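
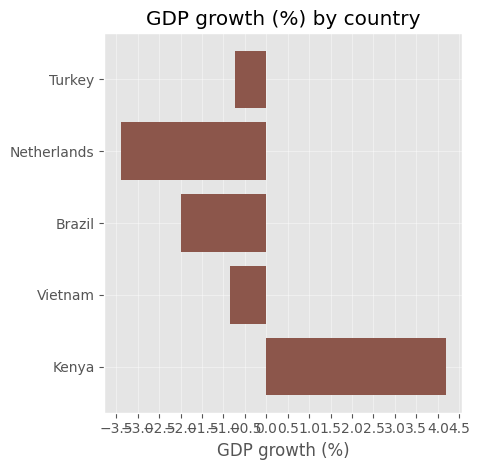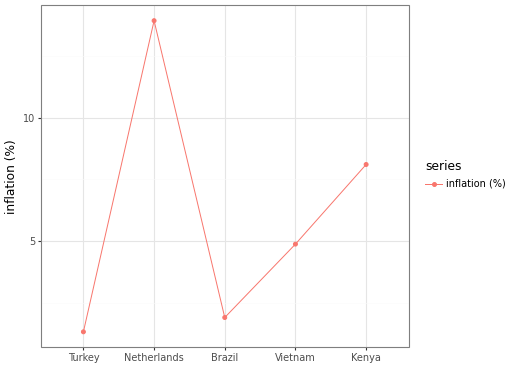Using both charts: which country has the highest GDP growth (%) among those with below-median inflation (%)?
Turkey

Chart 2 median inflation (%) ≈ 4; below-median countries: Turkey, Brazil. Among those, Turkey has the highest GDP growth (%) (≈ -0.5).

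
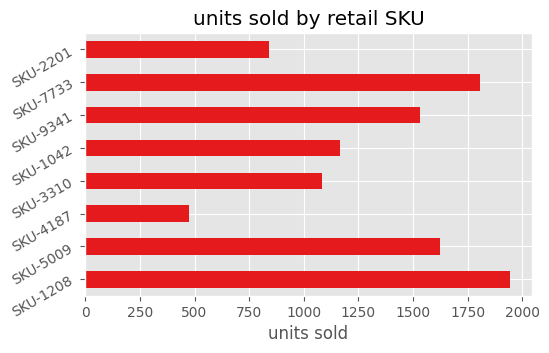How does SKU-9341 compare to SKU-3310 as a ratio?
≈ 1.6×

SKU-9341 ≈ 1600, SKU-3310 ≈ 1000; 1600/1000 ≈ 1.6.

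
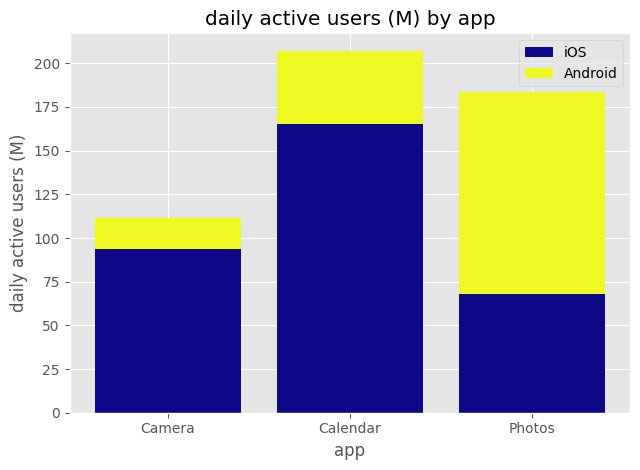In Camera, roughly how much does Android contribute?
≈ 20

Android top ≈ 120, bottom ≈ 100; segment ≈ 20.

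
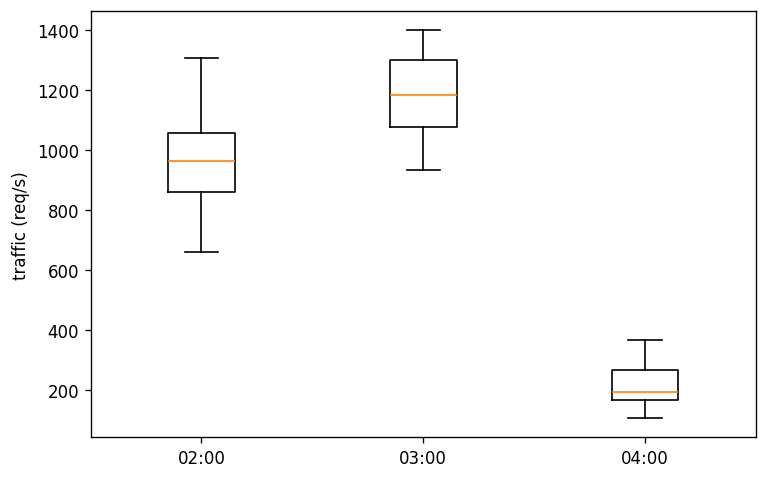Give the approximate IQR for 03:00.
≈ 200

Q3 ≈ 1300, Q1 ≈ 1100; IQR ≈ 200.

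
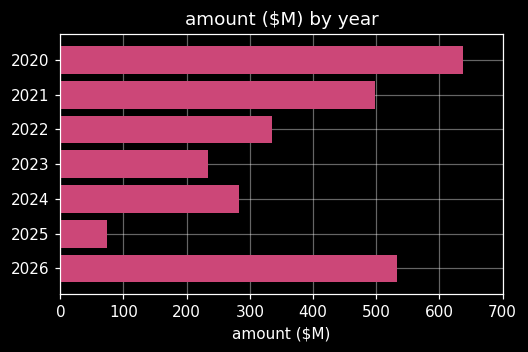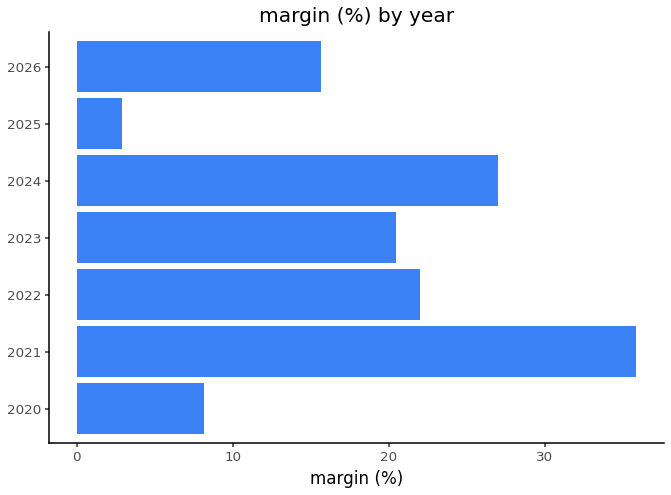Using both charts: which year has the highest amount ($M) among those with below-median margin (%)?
2020

Chart 2 median margin (%) ≈ 20; below-median years: 2020, 2025, 2026. Among those, 2020 has the highest amount ($M) (≈ 600).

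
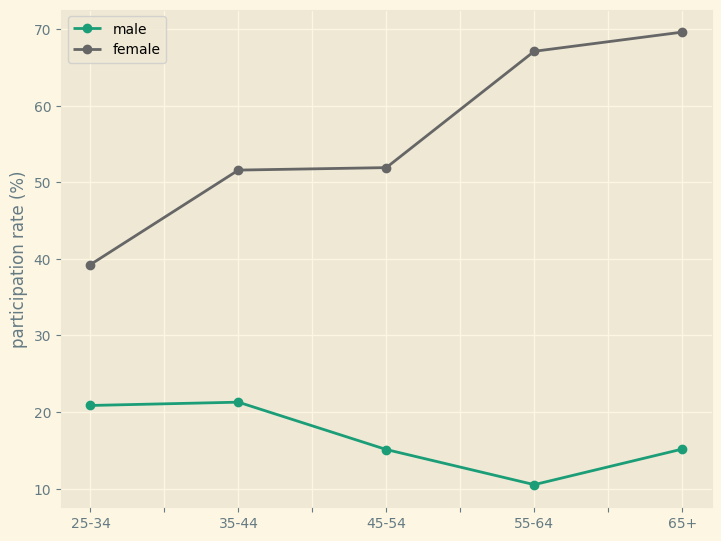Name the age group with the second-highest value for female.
55-64

Top 3 for female: 65+ ≈ 70, 55-64 ≈ 65, 45-54 ≈ 50.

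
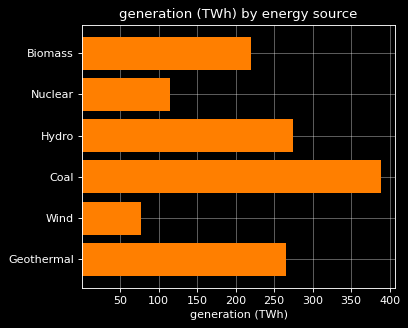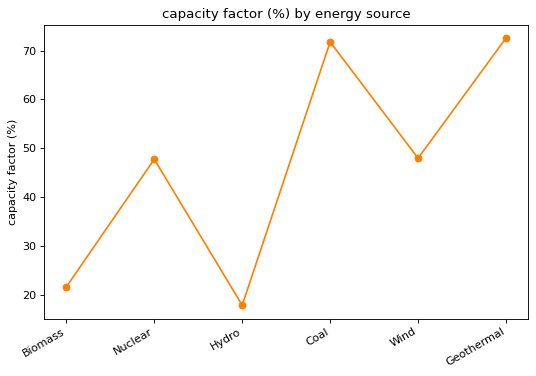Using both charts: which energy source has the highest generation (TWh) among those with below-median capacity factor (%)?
Chart 2 median capacity factor (%) ≈ 50; below-median energy sources: Biomass, Nuclear, Hydro. Among those, Hydro has the highest generation (TWh) (≈ 250).

Hydro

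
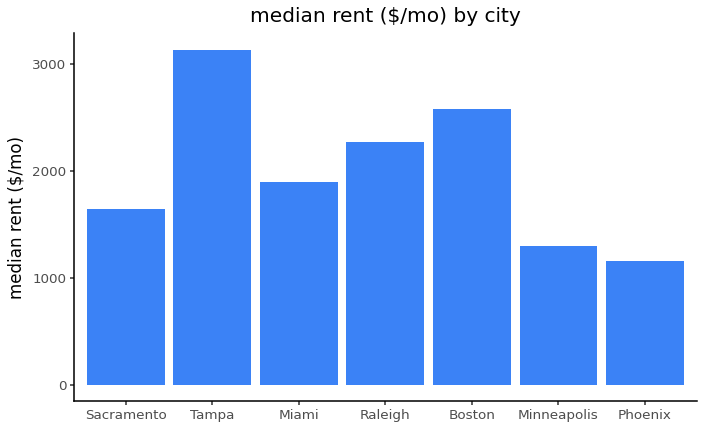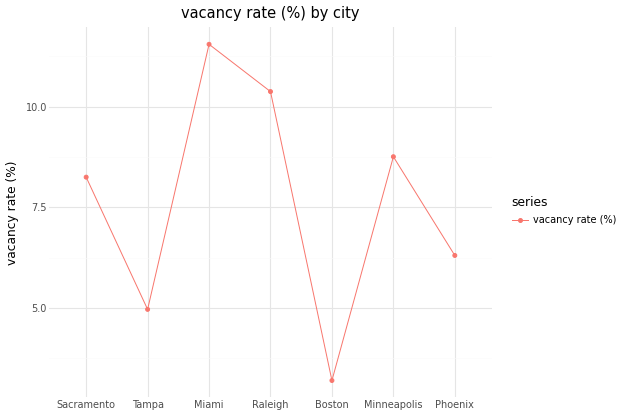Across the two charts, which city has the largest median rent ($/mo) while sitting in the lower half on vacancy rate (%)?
Chart 2 median vacancy rate (%) ≈ 8; below-median cities: Tampa, Boston, Phoenix. Among those, Tampa has the highest median rent ($/mo) (≈ 3000).

Tampa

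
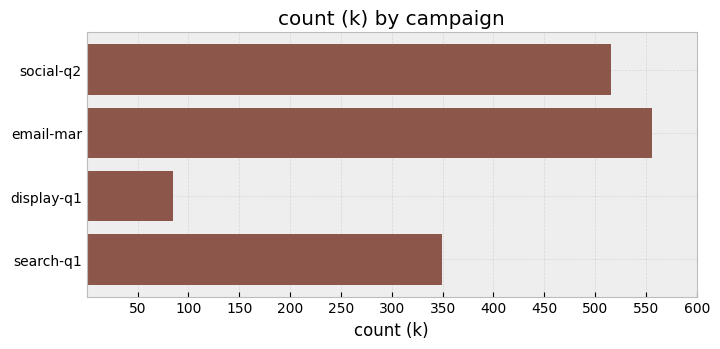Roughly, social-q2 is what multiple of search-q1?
≈ 1.43×

social-q2 ≈ 500, search-q1 ≈ 350; 500/350 ≈ 1.43.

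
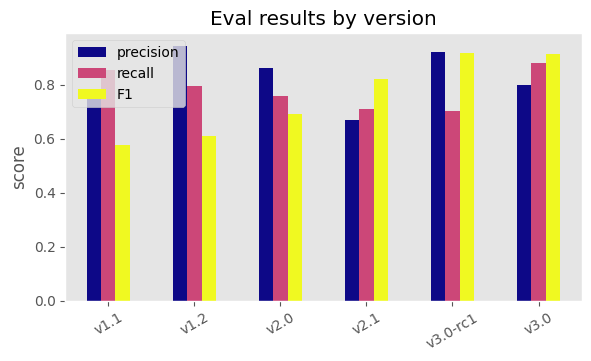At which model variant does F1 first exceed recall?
v2.1

v2.0: F1 ≈ 0.7 vs recall ≈ 0.8 (not yet); v2.1: F1 ≈ 0.8 vs recall ≈ 0.7 (first crossover).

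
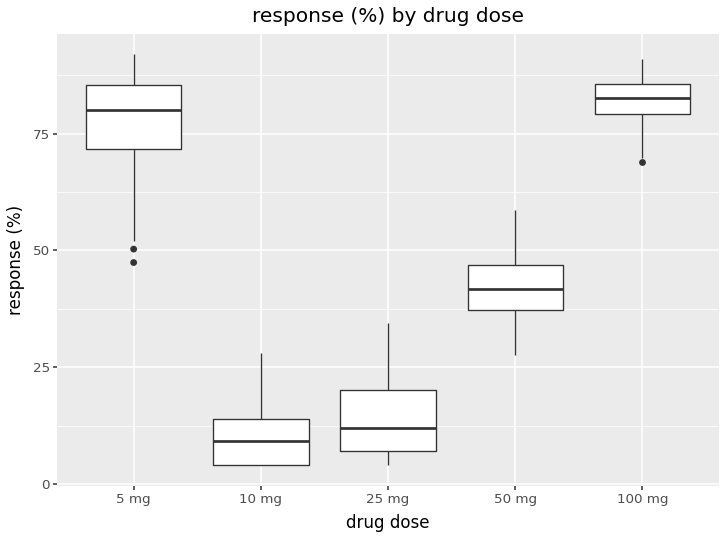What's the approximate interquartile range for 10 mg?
Q3 ≈ 10, Q1 ≈ 0; IQR ≈ 10.

≈ 10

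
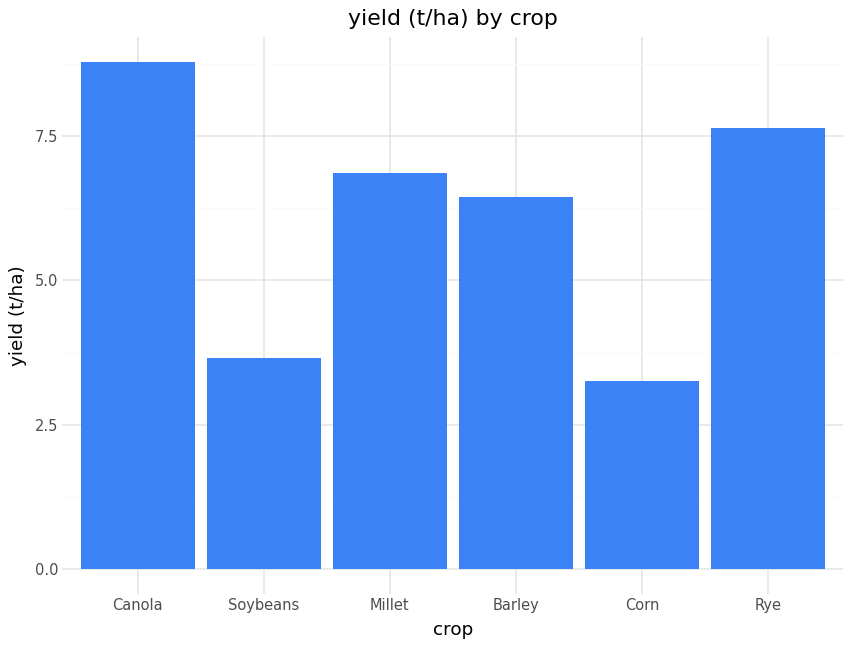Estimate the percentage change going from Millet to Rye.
Millet ≈ 7, Rye ≈ 8; (8 − 7) / 7 ≈ +14.3%.

≈ +14.3%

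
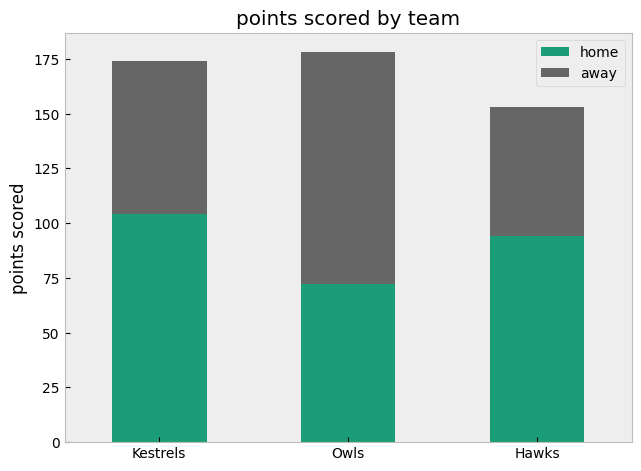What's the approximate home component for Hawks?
home top ≈ 100, bottom ≈ 0; segment ≈ 100.

≈ 100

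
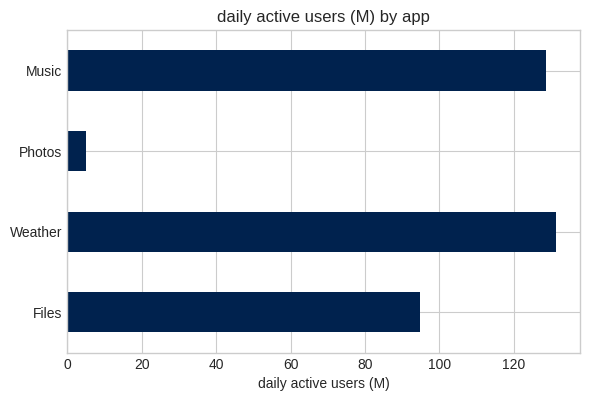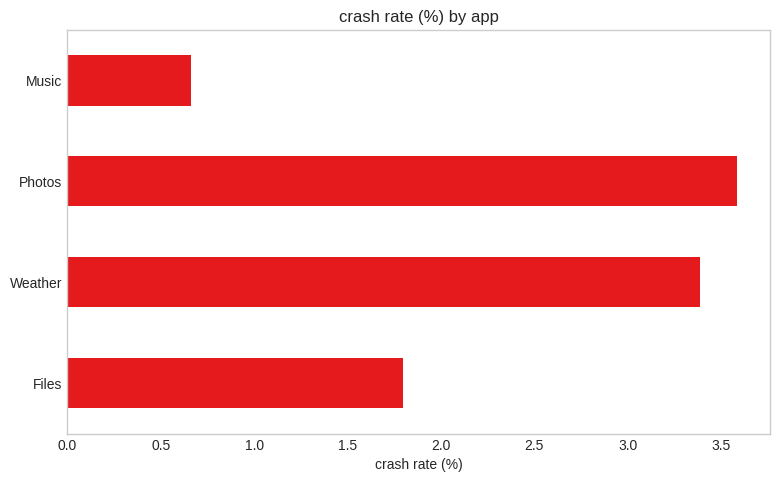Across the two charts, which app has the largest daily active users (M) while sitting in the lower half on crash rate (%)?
Music

Chart 2 median crash rate (%) ≈ 2.5; below-median apps: Files, Music. Among those, Music has the highest daily active users (M) (≈ 120).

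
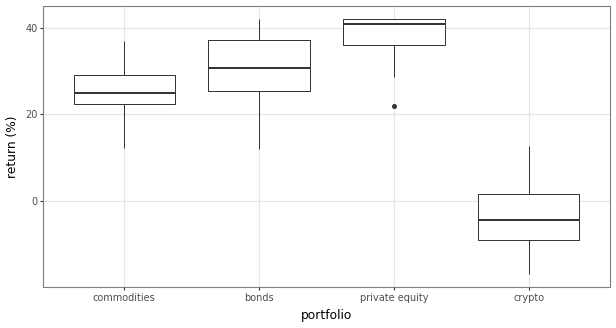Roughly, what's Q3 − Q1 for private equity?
Q3 ≈ 40, Q1 ≈ 35; IQR ≈ 5.

≈ 5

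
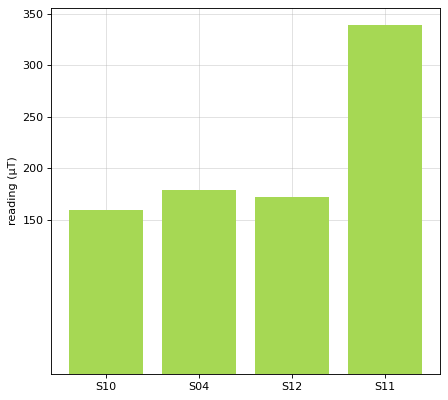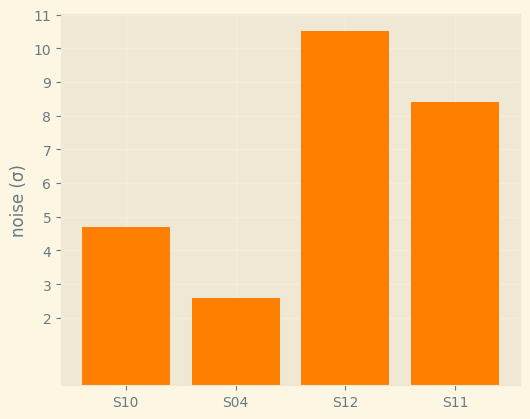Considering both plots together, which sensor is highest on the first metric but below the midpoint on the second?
Chart 2 median noise (σ) ≈ 7; below-median sensors: S10, S04. Among those, S04 has the highest reading (µT) (≈ 200).

S04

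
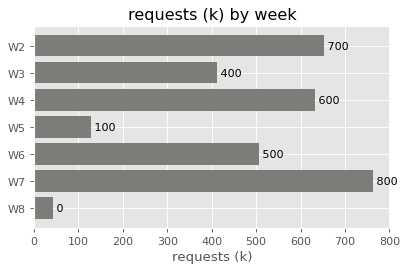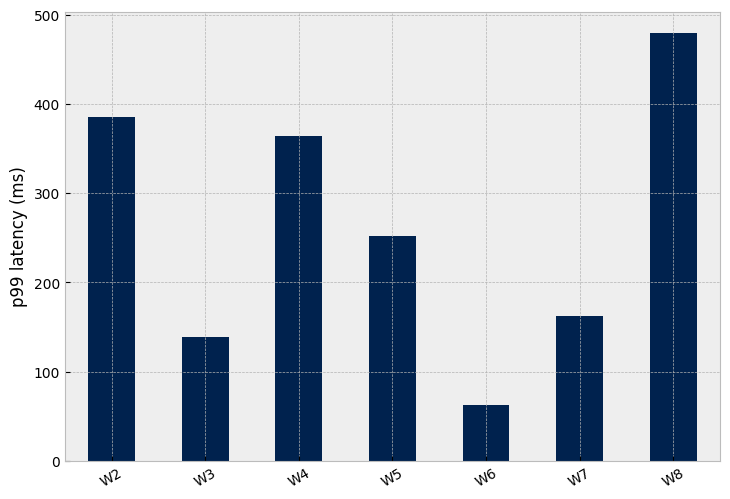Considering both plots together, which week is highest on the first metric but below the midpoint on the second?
Chart 2 median p99 latency (ms) ≈ 250; below-median weeks: W3, W6, W7. Among those, W7 has the highest requests (k) (≈ 800).

W7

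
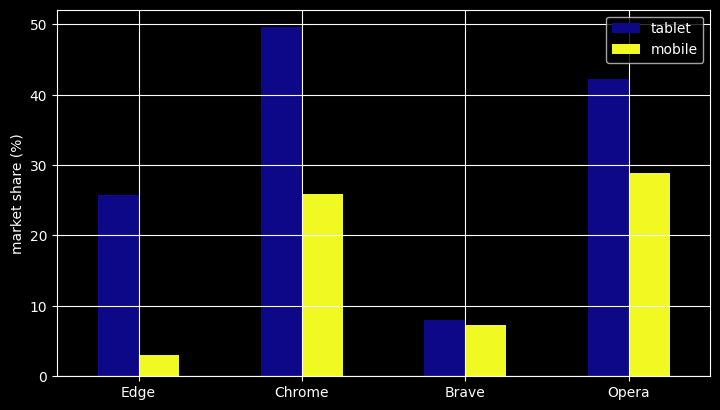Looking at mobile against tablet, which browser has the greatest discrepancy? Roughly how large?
Chrome, ≈ 25 %

Chrome: mobile ≈ 25, tablet ≈ 50 → gap ≈ 25. Next-largest (Edge) is only ≈ 20.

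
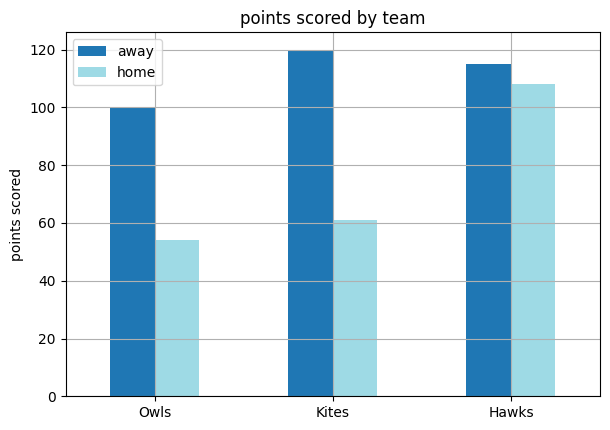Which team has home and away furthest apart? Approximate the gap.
Kites, ≈ 60

Kites: home ≈ 60, away ≈ 120 → gap ≈ 60. Next-largest (Owls) is only ≈ 50.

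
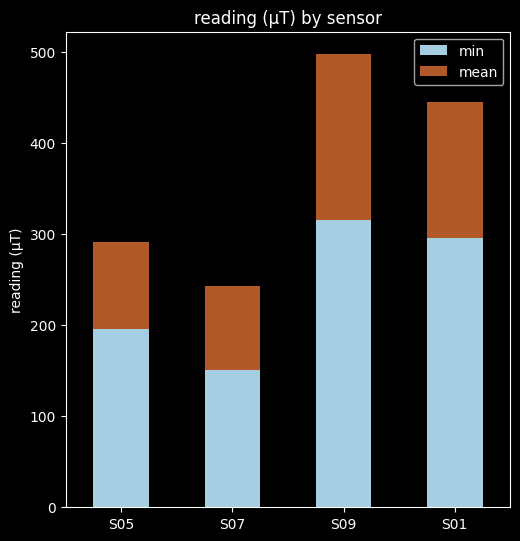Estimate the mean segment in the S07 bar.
≈ 100

mean top ≈ 250, bottom ≈ 150; segment ≈ 100.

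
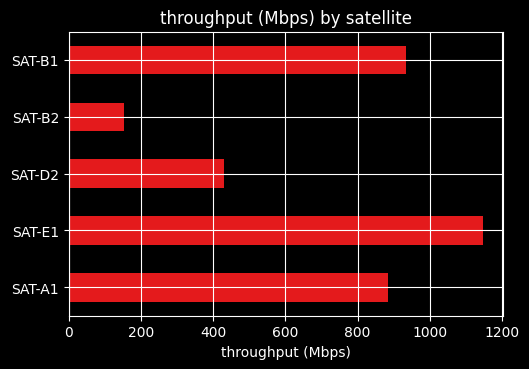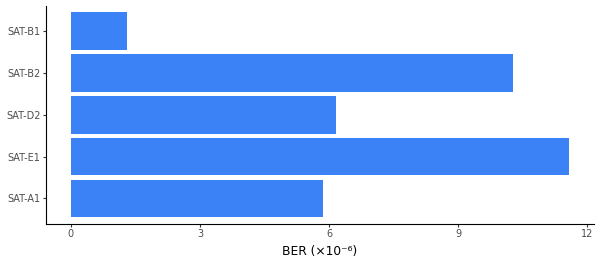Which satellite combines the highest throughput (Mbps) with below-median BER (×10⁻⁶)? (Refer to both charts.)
SAT-B1

Chart 2 median BER (×10⁻⁶) ≈ 6; below-median satellites: SAT-A1, SAT-B1. Among those, SAT-B1 has the highest throughput (Mbps) (≈ 1000).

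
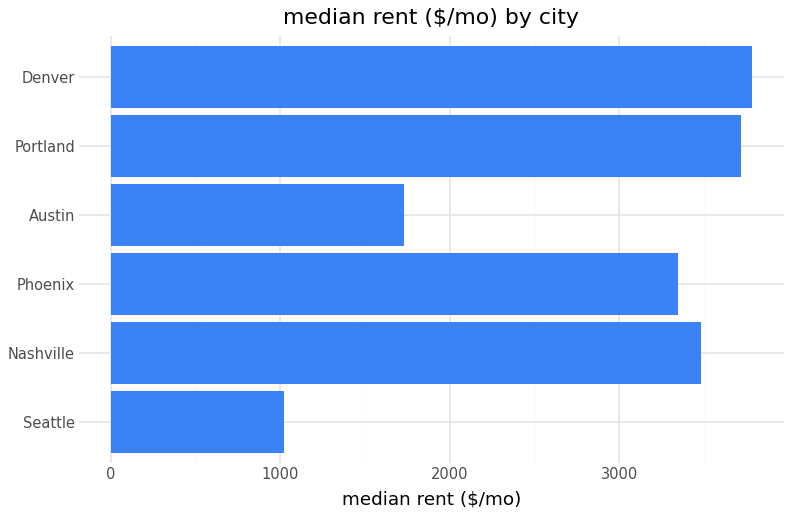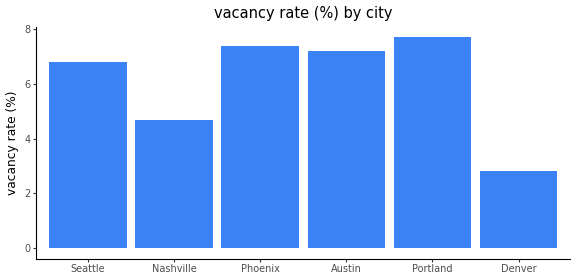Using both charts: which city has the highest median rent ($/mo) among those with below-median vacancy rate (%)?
Chart 2 median vacancy rate (%) ≈ 7; below-median cities: Seattle, Nashville, Denver. Among those, Denver has the highest median rent ($/mo) (≈ 4000).

Denver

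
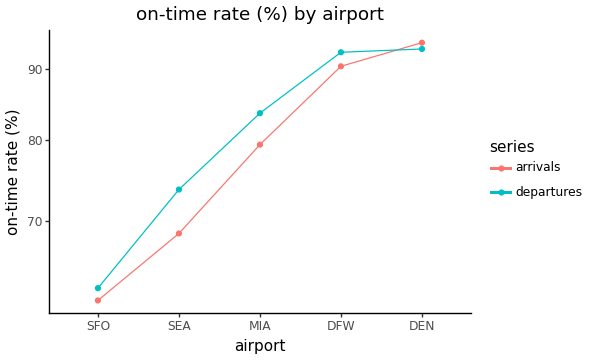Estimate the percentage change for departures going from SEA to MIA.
≈ +13.3%

SEA ≈ 75, MIA ≈ 85; (85 − 75) / 75 ≈ +13.3%.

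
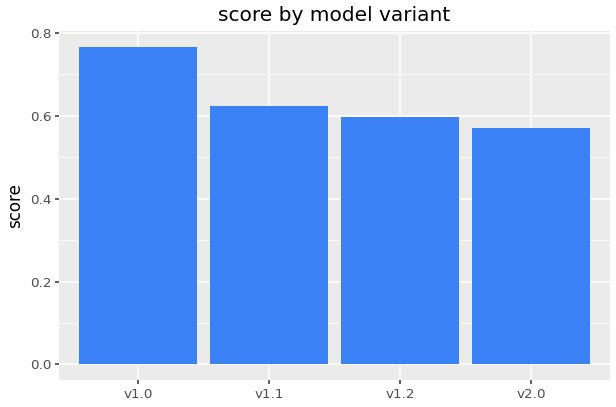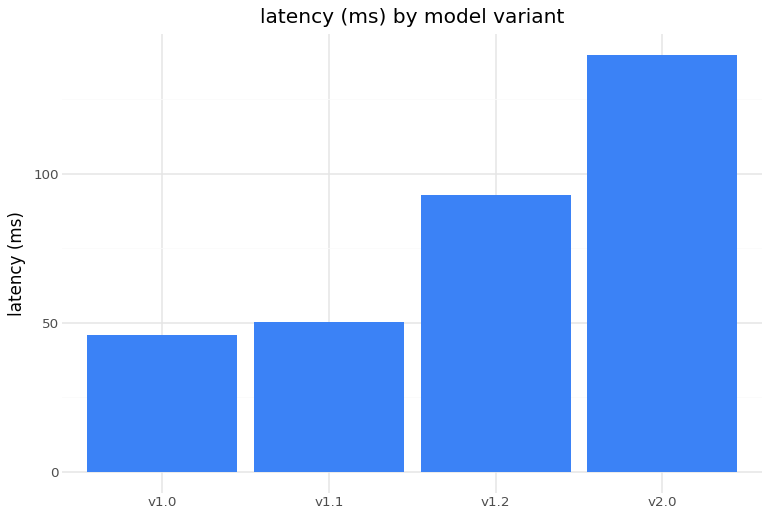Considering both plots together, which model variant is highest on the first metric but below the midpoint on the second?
v1.0

Chart 2 median latency (ms) ≈ 80; below-median model variants: v1.0, v1.1. Among those, v1.0 has the highest score (≈ 0.8).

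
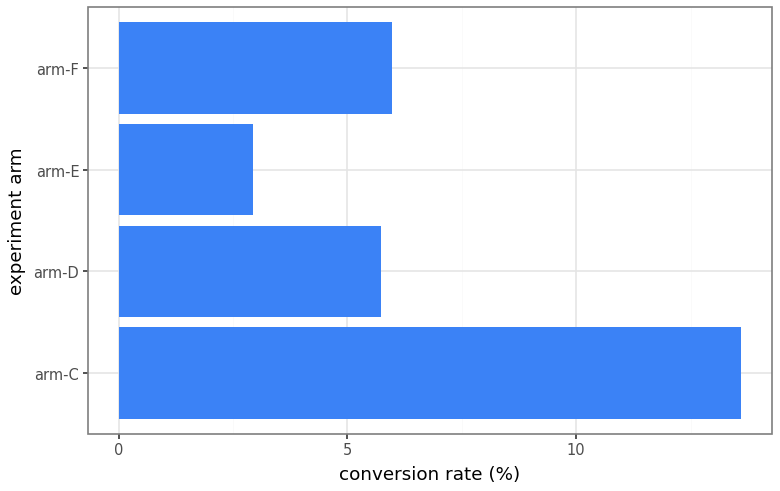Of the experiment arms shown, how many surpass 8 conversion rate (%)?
1

Above 8: arm-C.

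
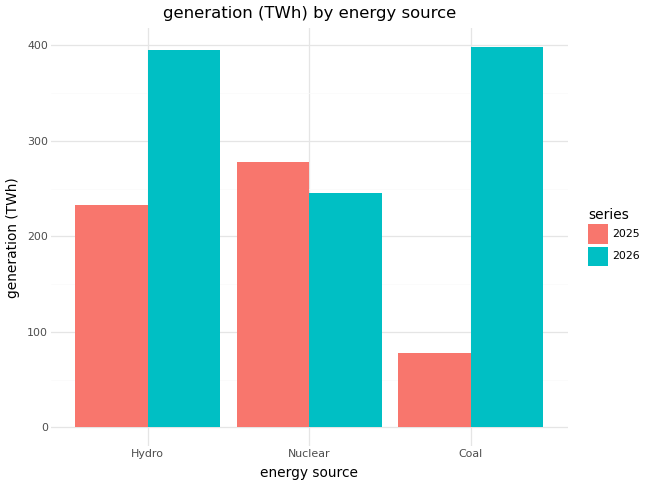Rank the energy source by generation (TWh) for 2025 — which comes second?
Top 3 for 2025: Nuclear ≈ 300, Hydro ≈ 250, Coal ≈ 100.

Hydro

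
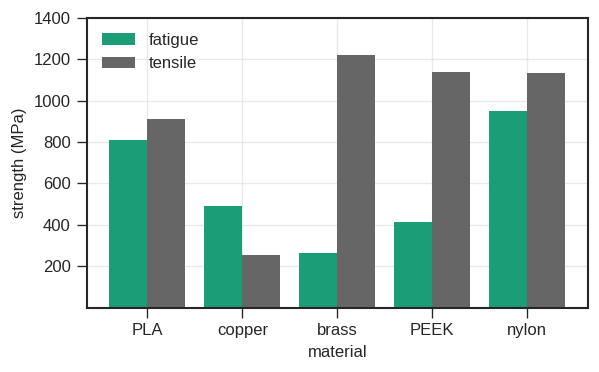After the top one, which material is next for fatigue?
Top 3 for fatigue: nylon ≈ 1000, PLA ≈ 800, copper ≈ 400.

PLA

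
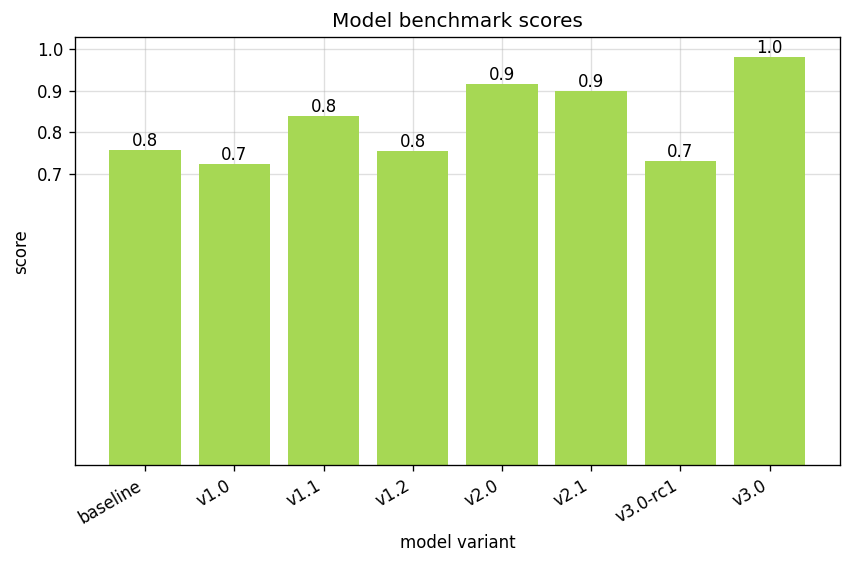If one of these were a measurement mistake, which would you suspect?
v3.0

v3.0 ≈ 1.0; the rest sit between ≈ 0.7 and ≈ 0.9.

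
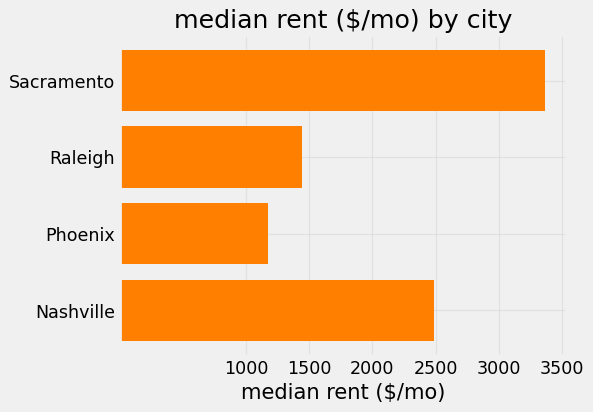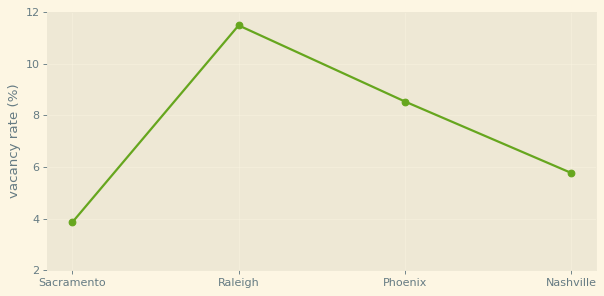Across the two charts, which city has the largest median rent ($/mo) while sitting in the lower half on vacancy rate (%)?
Sacramento

Chart 2 median vacancy rate (%) ≈ 8; below-median cities: Sacramento, Nashville. Among those, Sacramento has the highest median rent ($/mo) (≈ 3500).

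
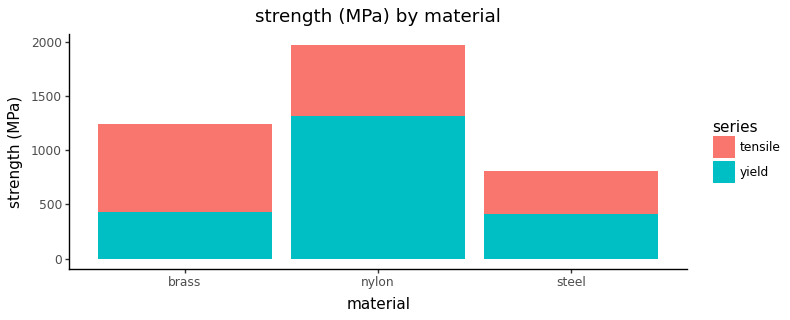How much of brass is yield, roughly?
≈ 400

yield top ≈ 400, bottom ≈ 0; segment ≈ 400.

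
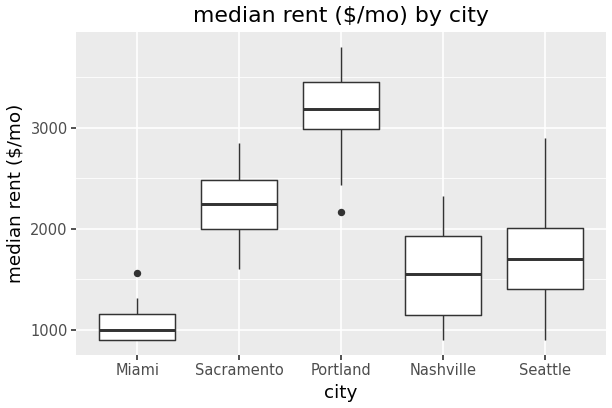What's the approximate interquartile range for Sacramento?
≈ 400

Q3 ≈ 2400, Q1 ≈ 2000; IQR ≈ 400.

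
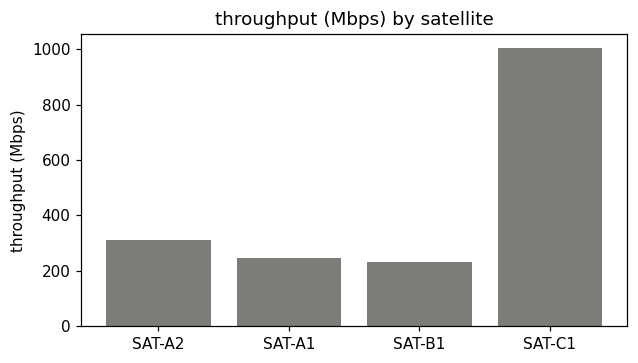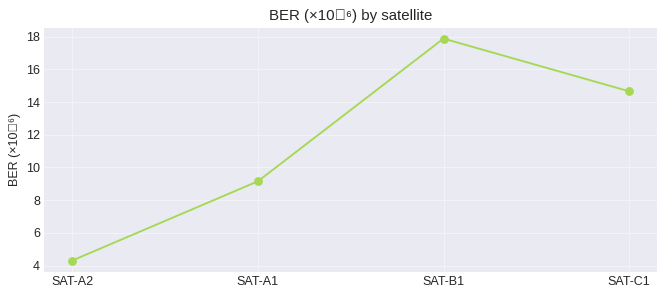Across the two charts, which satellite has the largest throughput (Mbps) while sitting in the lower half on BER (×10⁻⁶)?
SAT-A2

Chart 2 median BER (×10⁻⁶) ≈ 12; below-median satellites: SAT-A2, SAT-A1. Among those, SAT-A2 has the highest throughput (Mbps) (≈ 300).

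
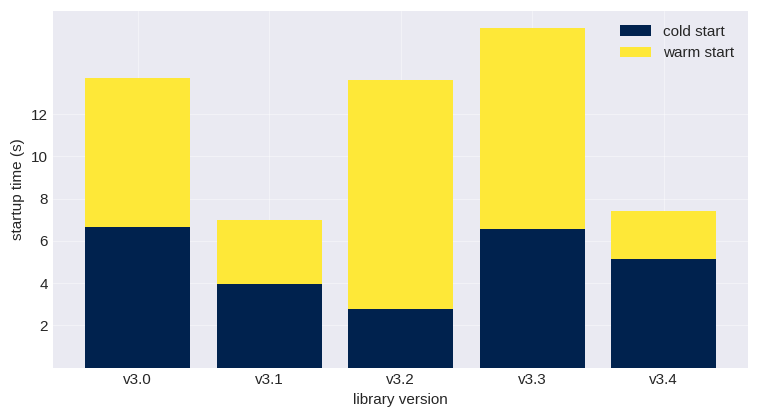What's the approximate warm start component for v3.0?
warm start top ≈ 14, bottom ≈ 6; segment ≈ 8.

≈ 8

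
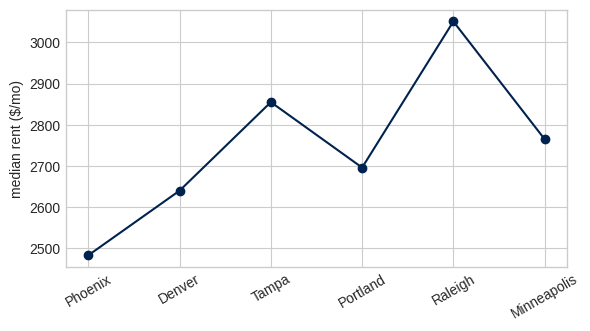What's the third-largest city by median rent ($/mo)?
Top 4: Raleigh ≈ 3050, Tampa ≈ 2850, Minneapolis ≈ 2750, Portland ≈ 2700.

Minneapolis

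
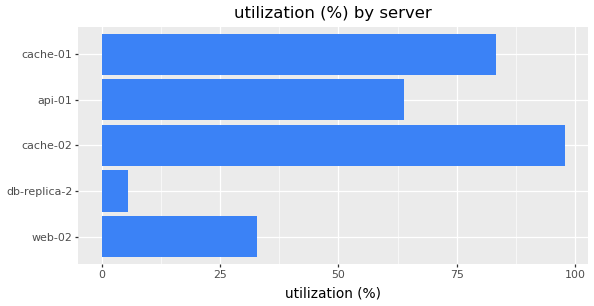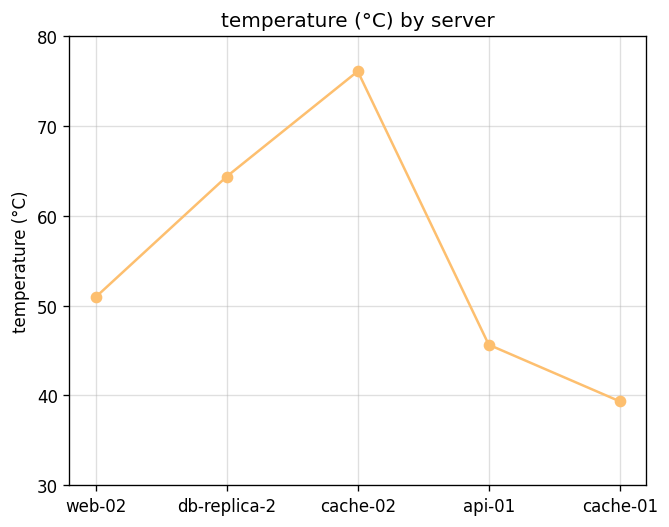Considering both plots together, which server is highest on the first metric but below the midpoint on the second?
Chart 2 median temperature (°C) ≈ 50; below-median servers: api-01, cache-01. Among those, cache-01 has the highest utilization (%) (≈ 80).

cache-01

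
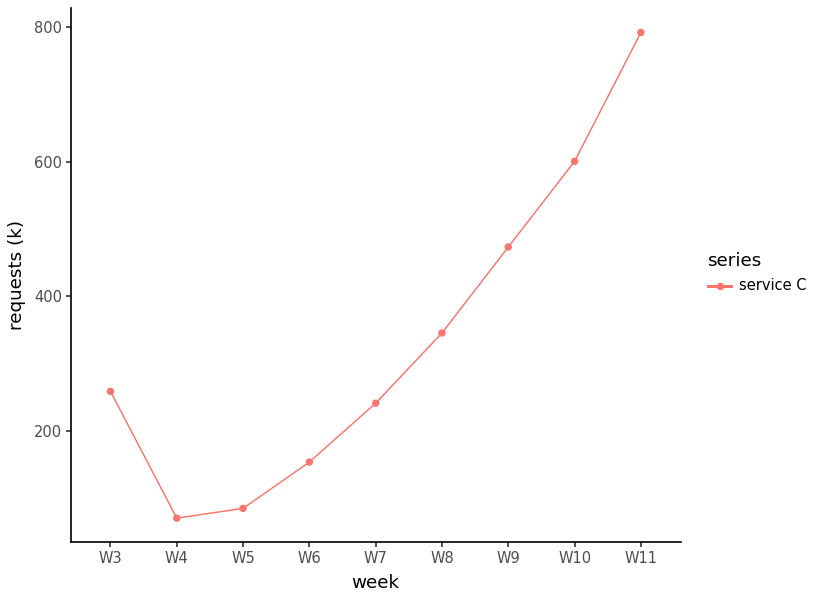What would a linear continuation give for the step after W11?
Last three: 500, 600, 800 → slope ≈ 150/step → next ≈ 950.

≈ 950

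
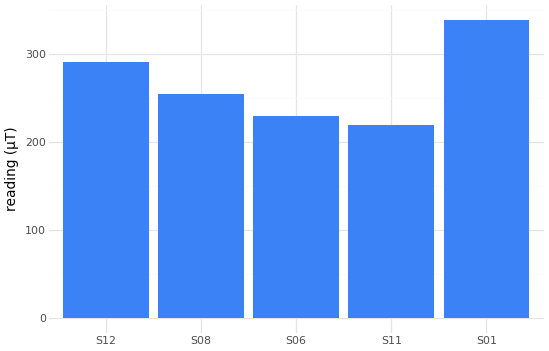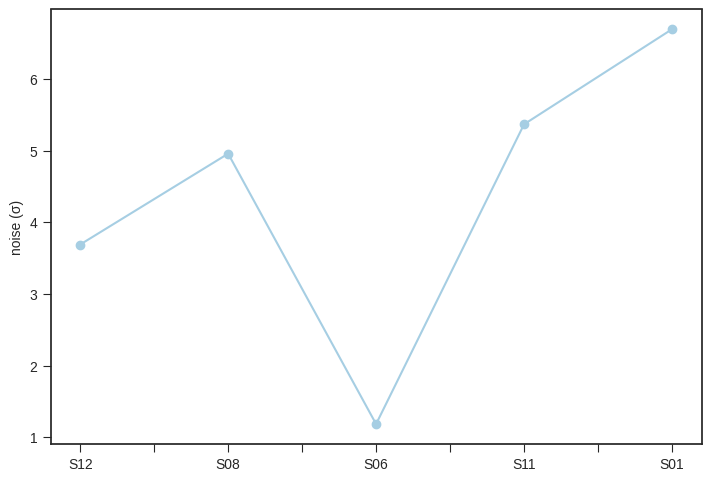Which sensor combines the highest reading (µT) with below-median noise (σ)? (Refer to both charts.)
S12

Chart 2 median noise (σ) ≈ 5; below-median sensors: S12, S06. Among those, S12 has the highest reading (µT) (≈ 300).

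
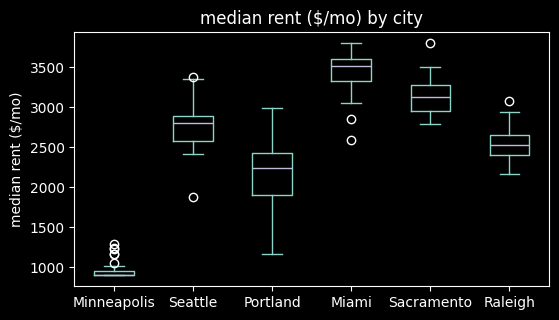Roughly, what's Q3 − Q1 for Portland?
≈ 500

Q3 ≈ 2500, Q1 ≈ 2000; IQR ≈ 500.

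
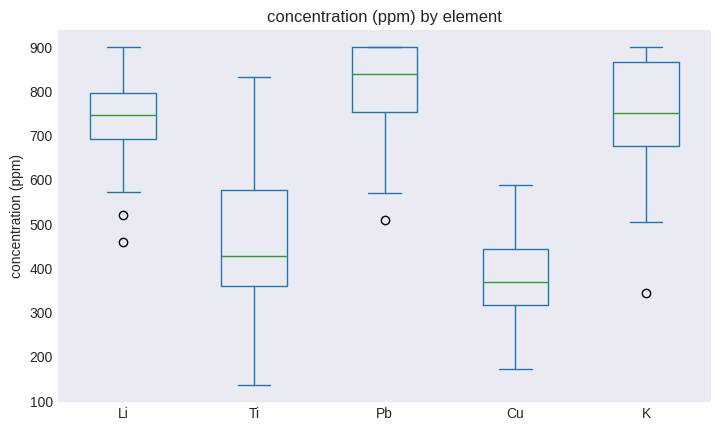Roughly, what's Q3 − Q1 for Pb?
Q3 ≈ 900, Q1 ≈ 750; IQR ≈ 150.

≈ 150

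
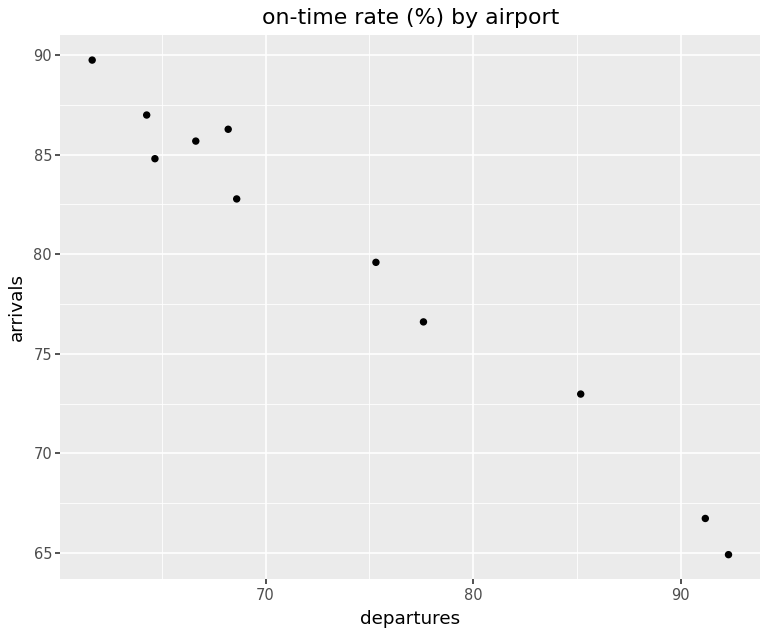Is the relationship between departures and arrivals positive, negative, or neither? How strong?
negative, strong

Points are negatively correlated; strong (|r| ≈ 1.0).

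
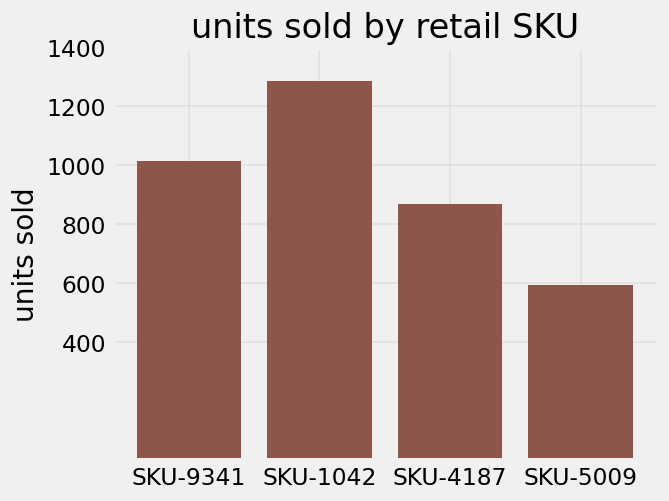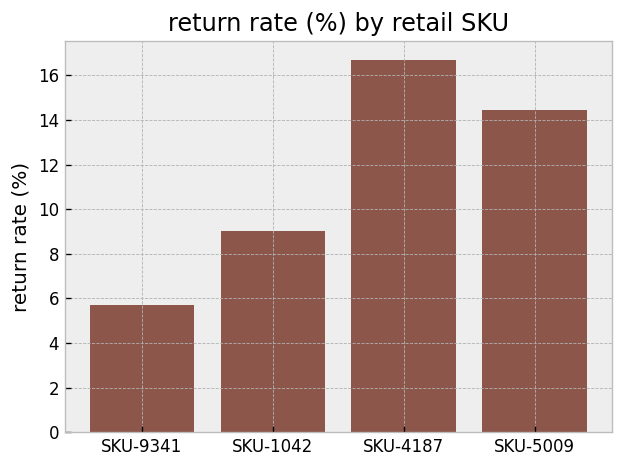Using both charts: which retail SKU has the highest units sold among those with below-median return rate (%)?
Chart 2 median return rate (%) ≈ 12; below-median retail SKUs: SKU-9341, SKU-1042. Among those, SKU-1042 has the highest units sold (≈ 1200).

SKU-1042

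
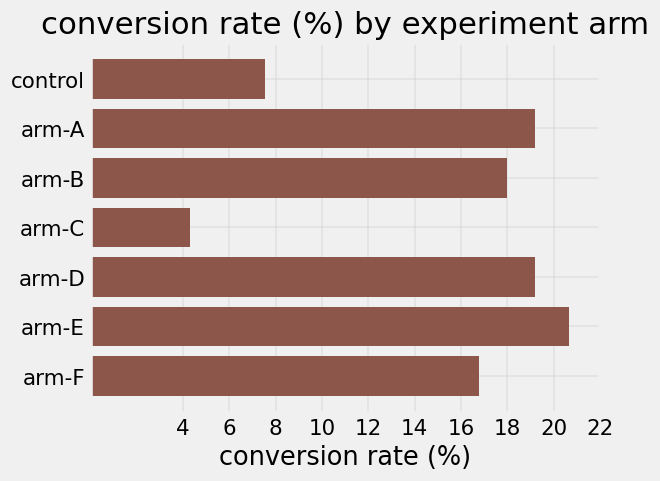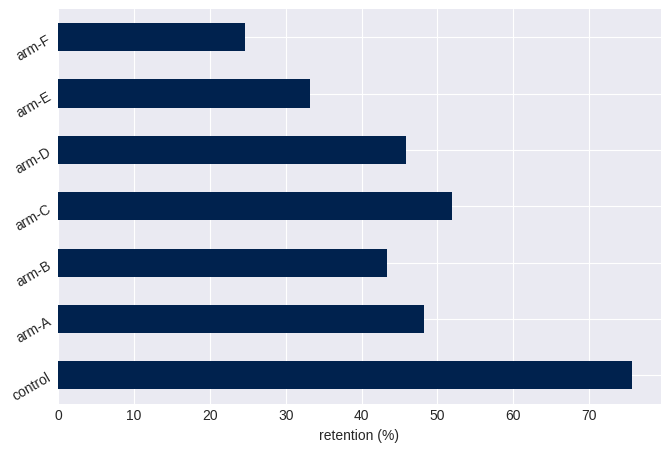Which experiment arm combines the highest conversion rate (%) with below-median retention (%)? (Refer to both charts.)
Chart 2 median retention (%) ≈ 50; below-median experiment arms: arm-B, arm-E, arm-F. Among those, arm-E has the highest conversion rate (%) (≈ 20).

arm-E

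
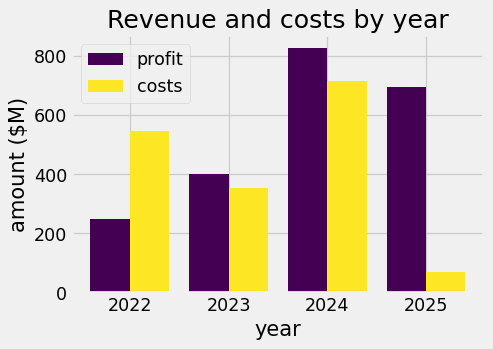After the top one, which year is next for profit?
2025

Top 3 for profit: 2024 ≈ 800, 2025 ≈ 700, 2023 ≈ 400.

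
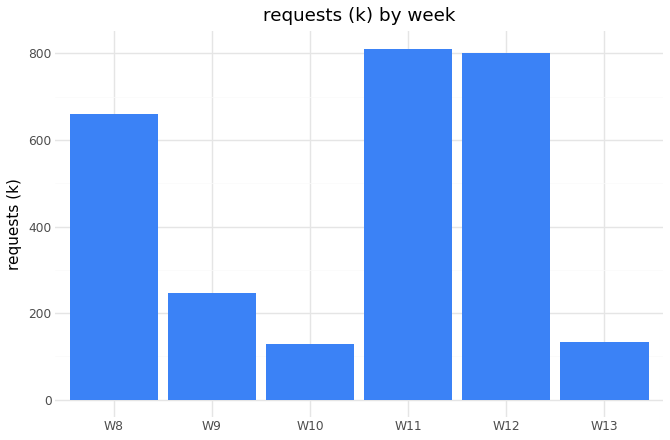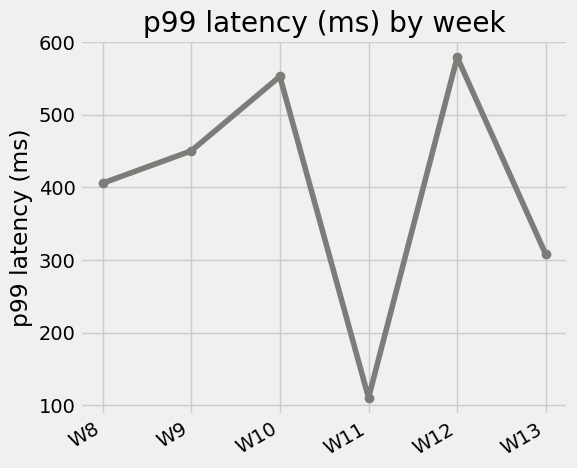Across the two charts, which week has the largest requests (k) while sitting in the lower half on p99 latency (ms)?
Chart 2 median p99 latency (ms) ≈ 400; below-median weeks: W8, W11, W13. Among those, W11 has the highest requests (k) (≈ 800).

W11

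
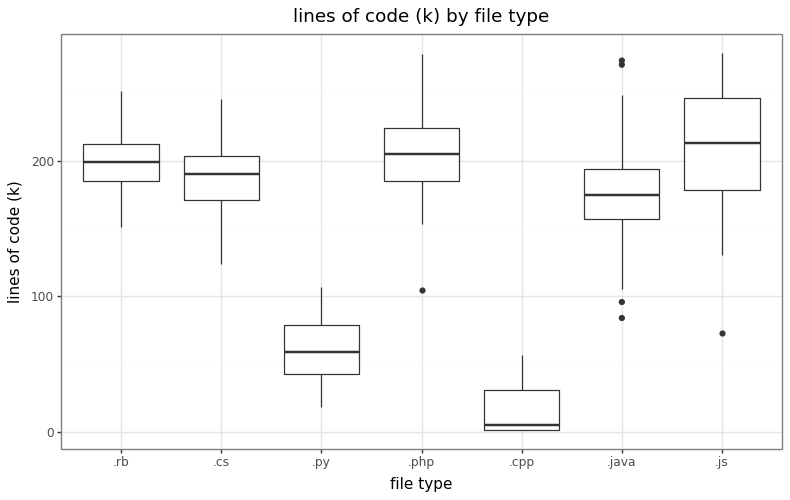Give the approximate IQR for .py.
Q3 ≈ 80, Q1 ≈ 40; IQR ≈ 40.

≈ 40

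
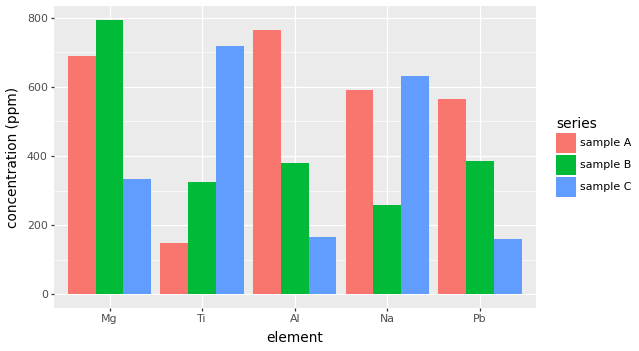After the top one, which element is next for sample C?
Top 3 for sample C: Ti ≈ 700, Na ≈ 600, Mg ≈ 300.

Na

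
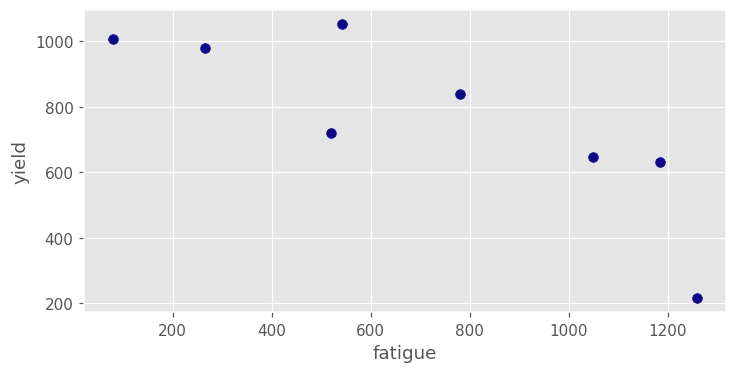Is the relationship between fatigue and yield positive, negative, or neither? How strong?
negative, strong

Points are negatively correlated; strong (|r| ≈ 0.8).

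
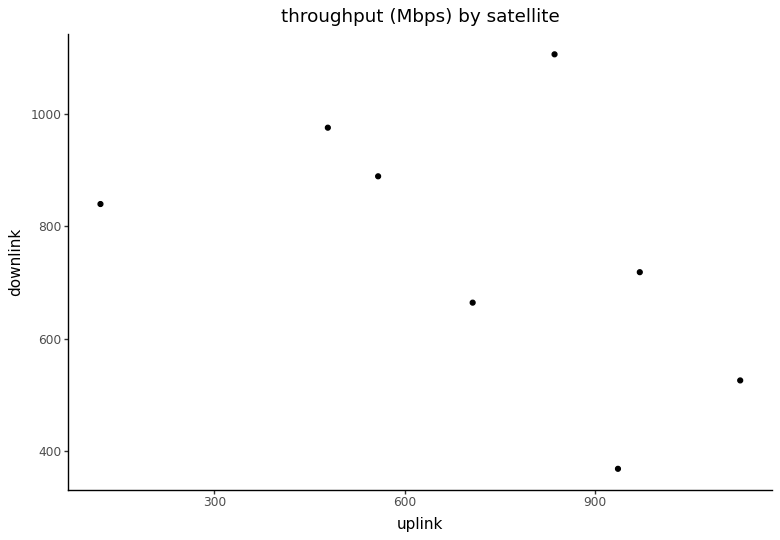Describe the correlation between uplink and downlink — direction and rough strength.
Points are negatively correlated; moderate (|r| ≈ 0.5).

negative, moderate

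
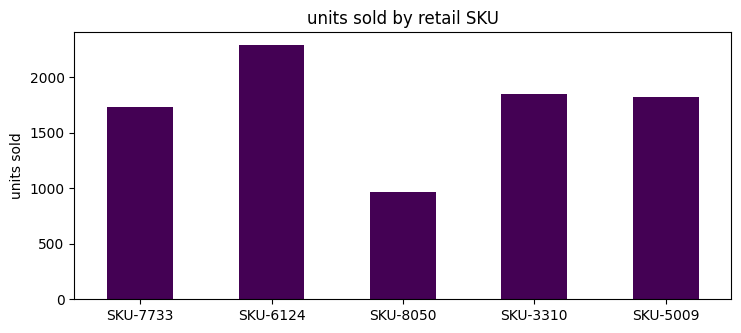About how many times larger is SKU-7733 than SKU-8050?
SKU-7733 ≈ 1800, SKU-8050 ≈ 1000; 1800/1000 ≈ 1.8.

≈ 1.8×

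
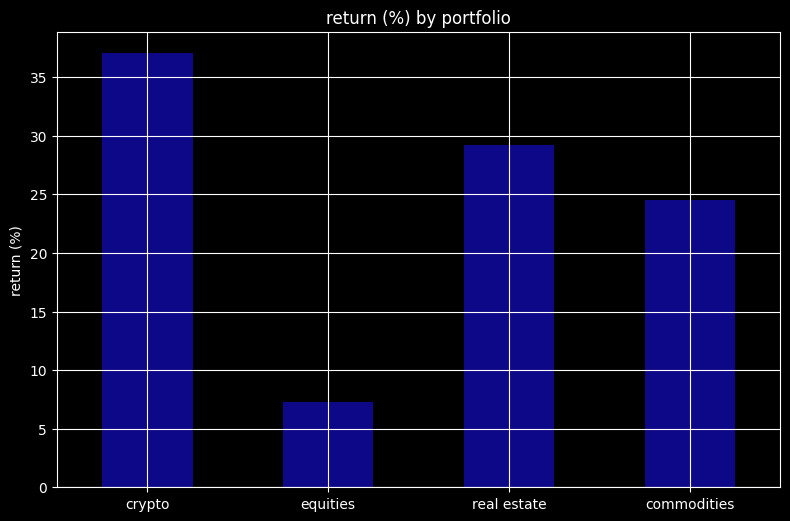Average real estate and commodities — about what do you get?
(30 + 25) / 2 ≈ 28.

≈ 28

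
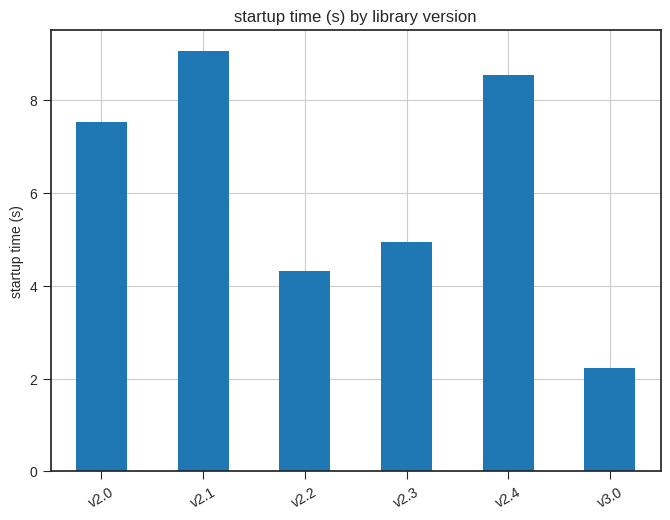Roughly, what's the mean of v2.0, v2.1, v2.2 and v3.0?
(8 + 9 + 4 + 2) / 4 ≈ 6.

≈ 6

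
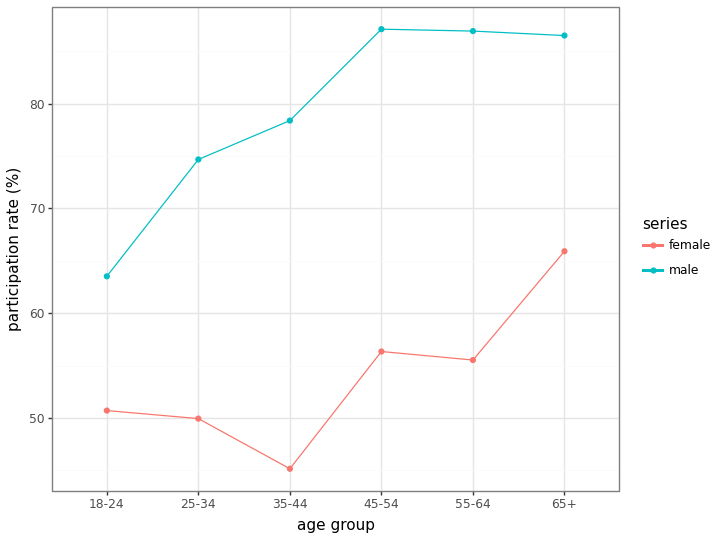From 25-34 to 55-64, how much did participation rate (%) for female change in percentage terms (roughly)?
≈ +10%

25-34 ≈ 50, 55-64 ≈ 55; (55 − 50) / 50 ≈ +10%.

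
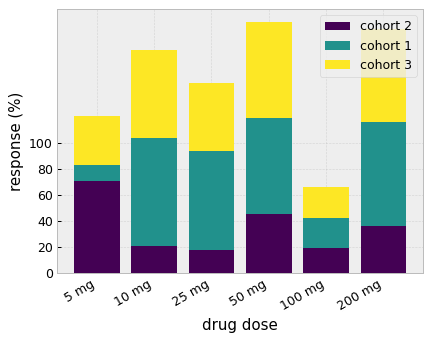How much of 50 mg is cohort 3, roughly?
≈ 80

cohort 3 top ≈ 200, bottom ≈ 120; segment ≈ 80.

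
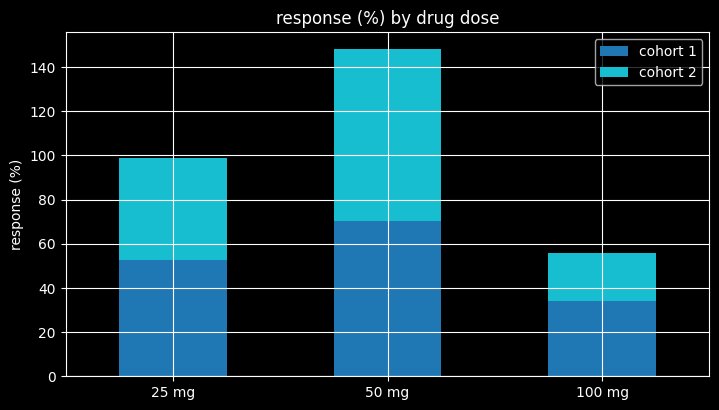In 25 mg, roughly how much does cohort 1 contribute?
≈ 60

cohort 1 top ≈ 60, bottom ≈ 0; segment ≈ 60.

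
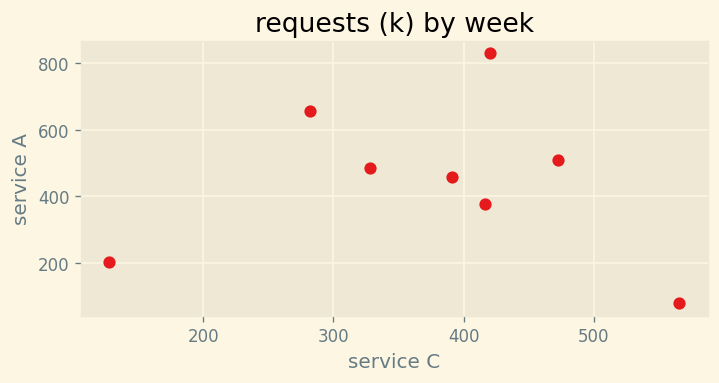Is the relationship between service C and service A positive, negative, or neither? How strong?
Points are roughly uncorrelated; weak (|r| ≈ 0.1).

no clear correlation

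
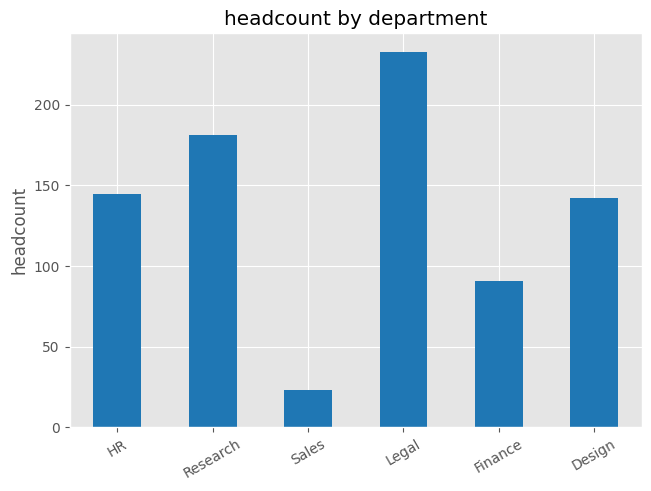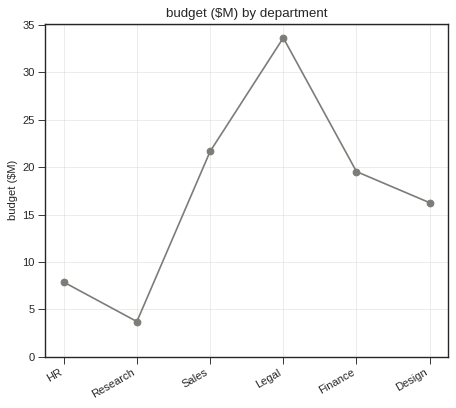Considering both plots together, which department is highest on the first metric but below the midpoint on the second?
Chart 2 median budget ($M) ≈ 20; below-median departments: HR, Research, Design. Among those, Research has the highest headcount (≈ 175).

Research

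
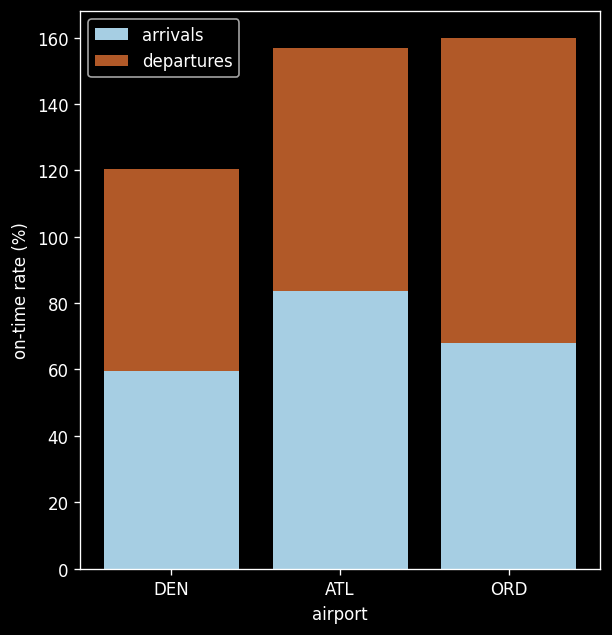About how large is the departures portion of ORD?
≈ 100

departures top ≈ 160, bottom ≈ 60; segment ≈ 100.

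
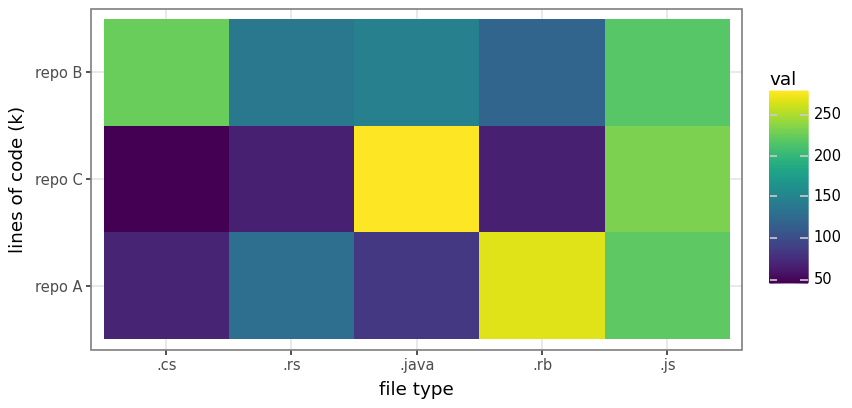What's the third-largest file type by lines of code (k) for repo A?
Top 4 for repo A: .rb ≈ 260, .js ≈ 220, .rs ≈ 120, .java ≈ 80.

.rs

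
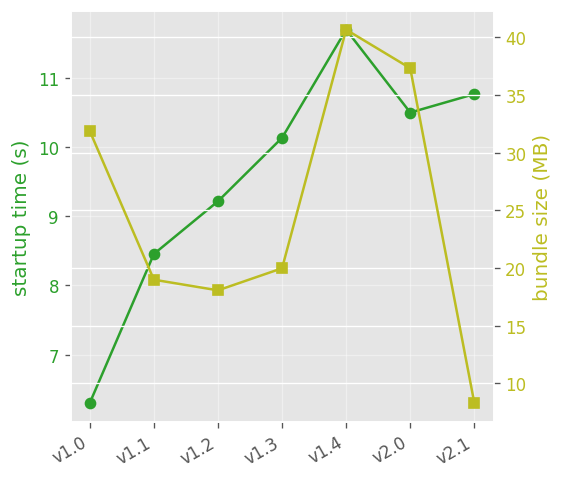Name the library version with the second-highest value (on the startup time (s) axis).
Top 3 (on the startup time (s) axis): v1.4 ≈ 11.5, v2.1 ≈ 11.0, v2.0 ≈ 10.5.

v2.1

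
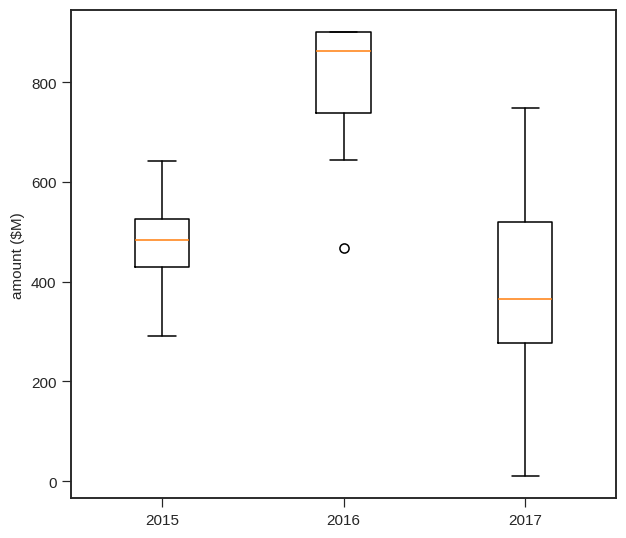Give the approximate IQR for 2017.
Q3 ≈ 500, Q1 ≈ 300; IQR ≈ 200.

≈ 200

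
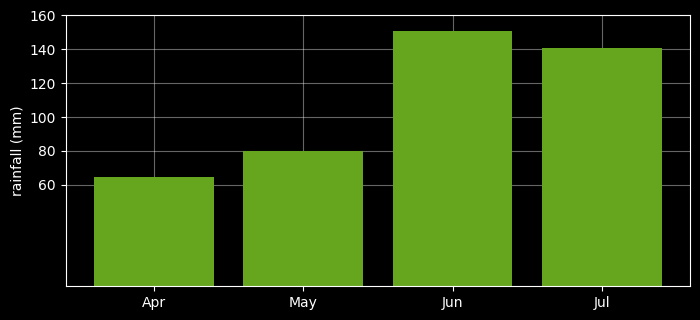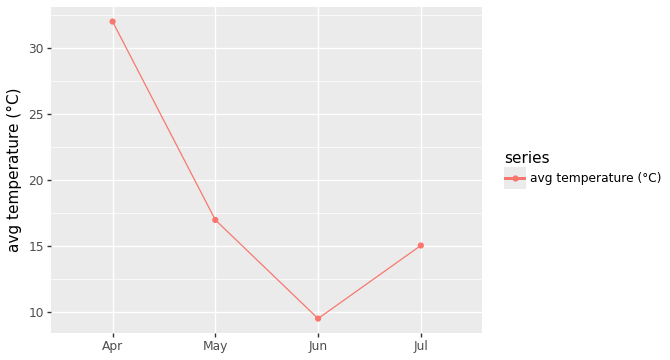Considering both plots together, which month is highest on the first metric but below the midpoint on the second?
Jun

Chart 2 median avg temperature (°C) ≈ 15; below-median months: Jun, Jul. Among those, Jun has the highest rainfall (mm) (≈ 160).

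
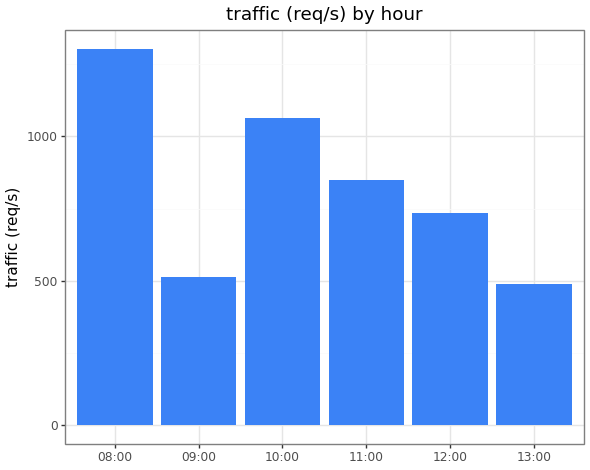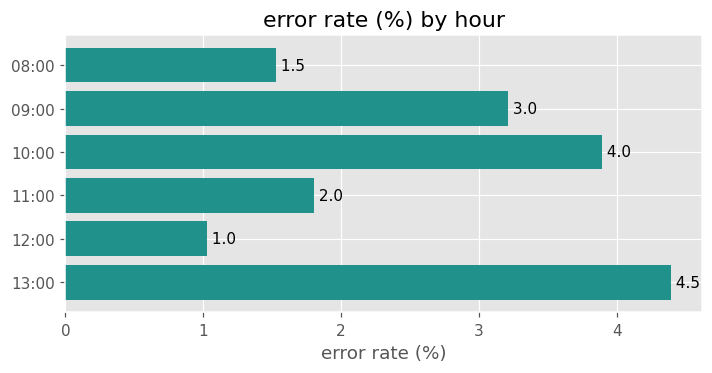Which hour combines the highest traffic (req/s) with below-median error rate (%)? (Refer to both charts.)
08:00

Chart 2 median error rate (%) ≈ 2.5; below-median hours: 08:00, 11:00, 12:00. Among those, 08:00 has the highest traffic (req/s) (≈ 1400).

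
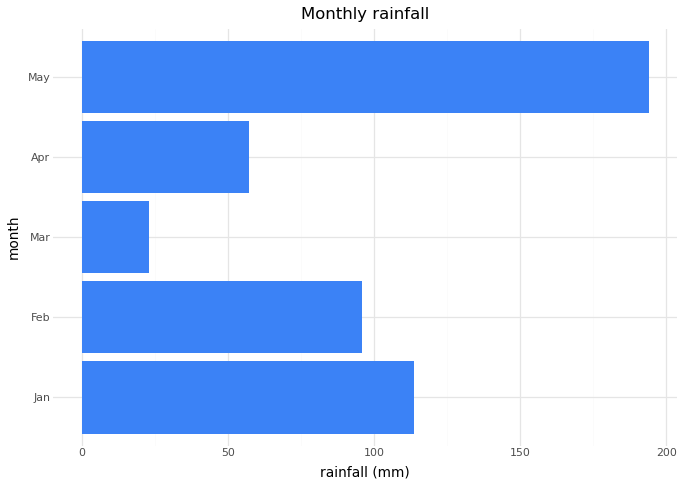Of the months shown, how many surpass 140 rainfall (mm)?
1

Above 140: May.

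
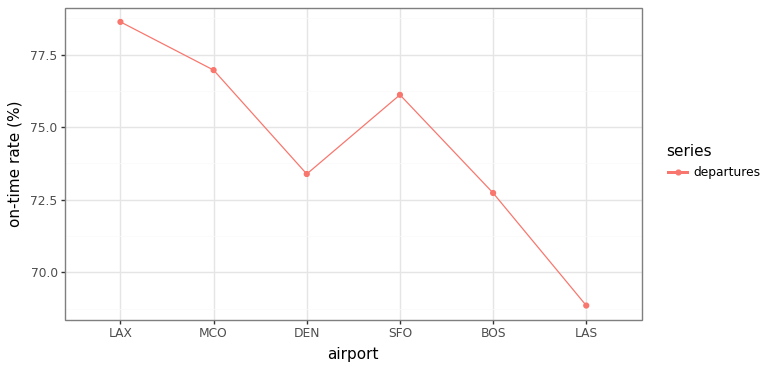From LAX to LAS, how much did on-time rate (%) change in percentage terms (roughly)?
≈ -12.7%

LAX ≈ 79, LAS ≈ 69; (69 − 79) / 79 ≈ -12.7%.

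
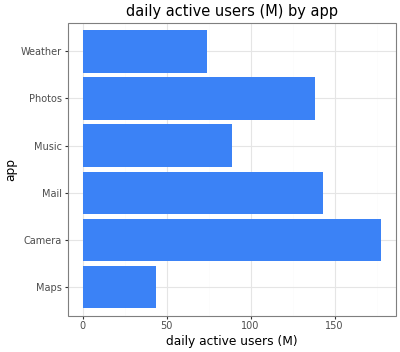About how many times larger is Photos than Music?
≈ 1.75×

Photos ≈ 140, Music ≈ 80; 140/80 ≈ 1.75.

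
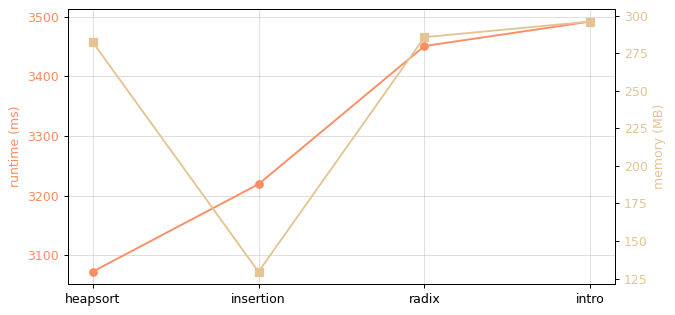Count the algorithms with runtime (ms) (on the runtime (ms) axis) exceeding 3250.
Above 3250: radix, intro.

2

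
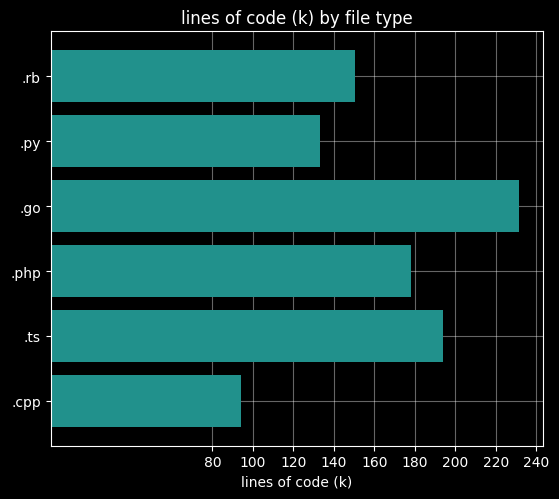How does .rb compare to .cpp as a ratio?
.rb ≈ 160, .cpp ≈ 100; 160/100 ≈ 1.6.

≈ 1.6×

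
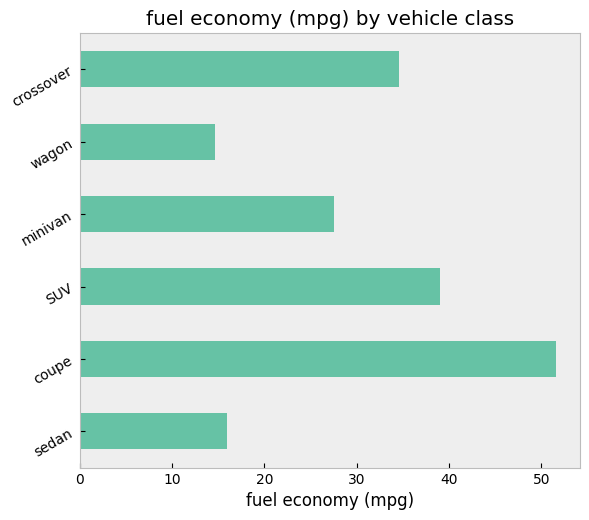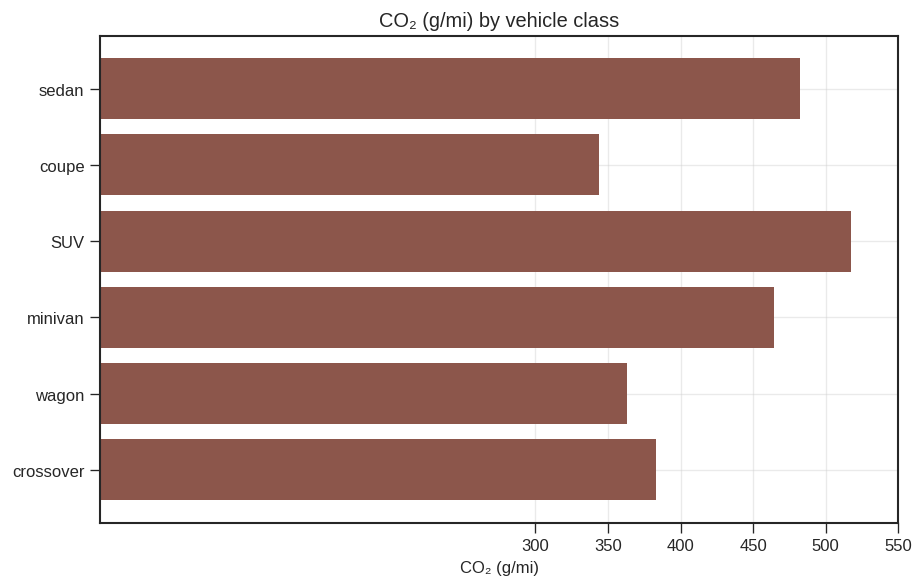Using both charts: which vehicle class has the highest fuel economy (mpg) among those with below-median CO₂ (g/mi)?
coupe

Chart 2 median CO₂ (g/mi) ≈ 400; below-median vehicle classes: coupe, wagon, crossover. Among those, coupe has the highest fuel economy (mpg) (≈ 50).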